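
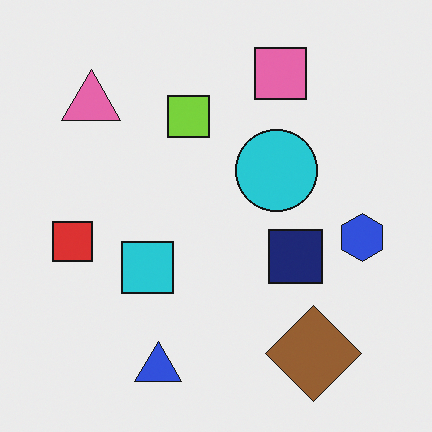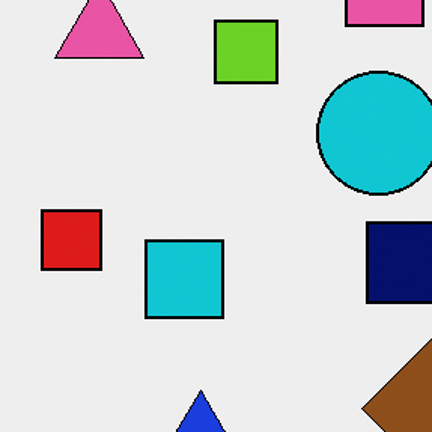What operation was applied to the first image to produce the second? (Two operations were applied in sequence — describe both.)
This is the original image cropped to a modestly smaller region and rescaled, then given slightly increased contrast.

The visible shapes are larger and the field of view is narrower; shapes near the original edges may be partly or wholly outside the frame — a crop-and-rescale. Tones are pushed away from mid-grey across the whole image — a global contrast change.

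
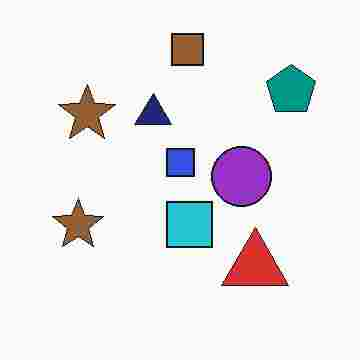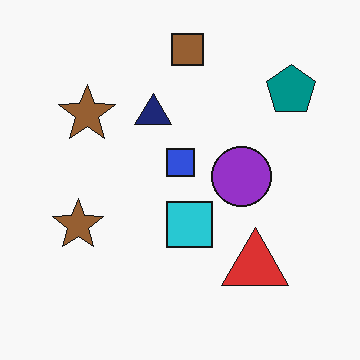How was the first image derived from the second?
Heavily JPEG-compressed with obvious blocking artifacts.

Blocky 8×8 compression artifacts appear around shape edges and the flat background shows ringing — characteristic JPEG degradation.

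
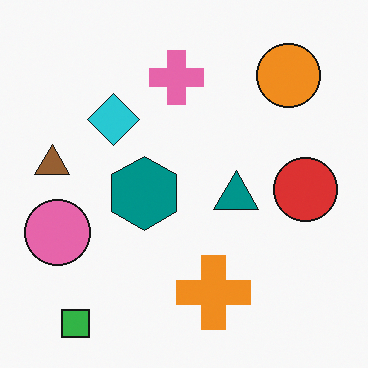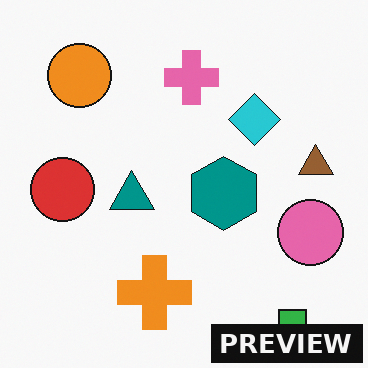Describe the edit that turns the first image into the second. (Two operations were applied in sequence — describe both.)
The image was flipped horizontally (left ↔ right), then watermarked with the text "PREVIEW" in the lower-right corner.

The brown triangle is in the left of the first image and the right of the second — shapes on opposite sides of the vertical midline have swapped in a mirror flip. A dark label reading "PREVIEW" appears in the lower-right corner.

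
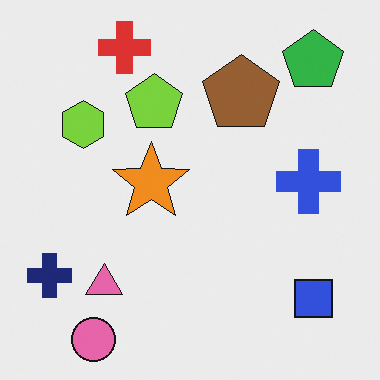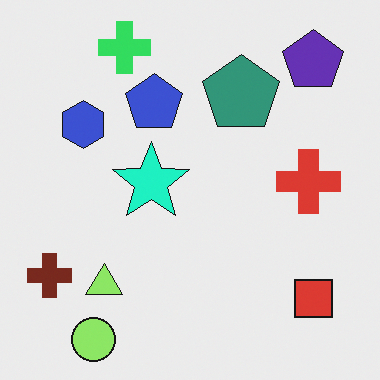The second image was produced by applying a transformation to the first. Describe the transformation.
It was hue-shifted by a moderate amount.

Every shape's color has rotated by the same amount around the hue wheel — a uniform hue shift.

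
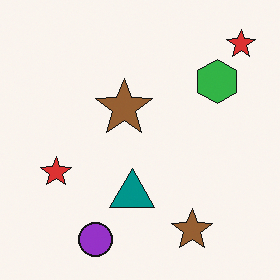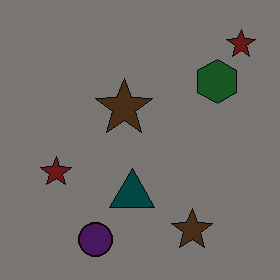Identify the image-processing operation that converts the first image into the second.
This is the original image noticeably darkened.

Every pixel — background and shapes alike — is uniformly darkened.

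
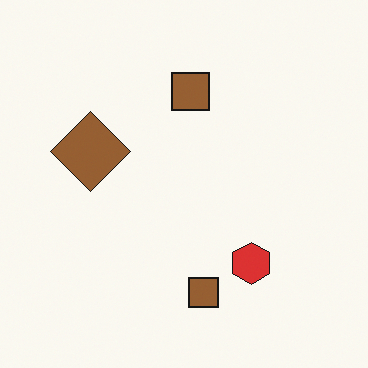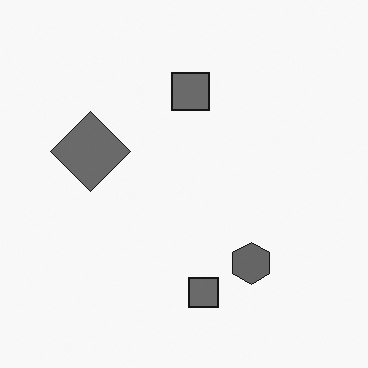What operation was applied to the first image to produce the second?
The image was converted to grayscale.

All color is removed — every shape is now a shade of grey.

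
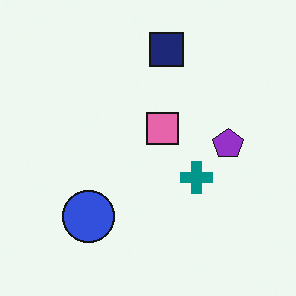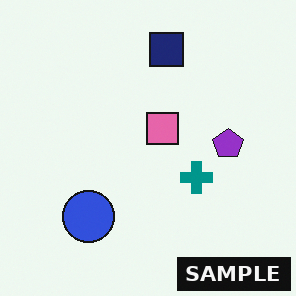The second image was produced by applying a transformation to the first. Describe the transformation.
The image was watermarked with the text "SAMPLE" in the lower-right corner.

A dark label reading "SAMPLE" appears in the lower-right corner.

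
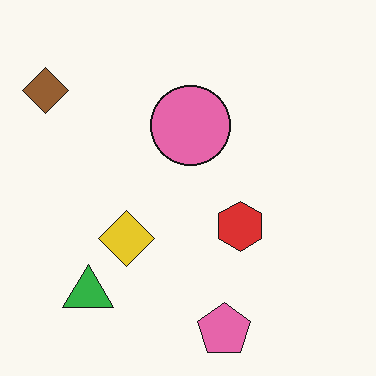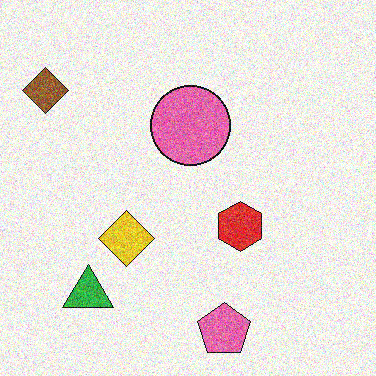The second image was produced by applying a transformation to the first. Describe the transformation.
Degraded with heavy additive noise.

Random speckle covers the whole image, including the flat background.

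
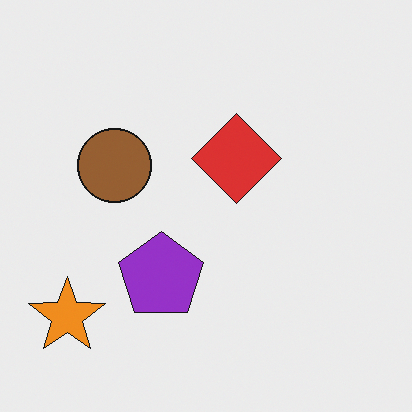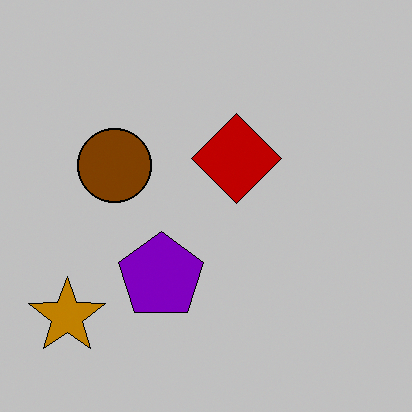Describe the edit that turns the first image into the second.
Heavily posterized to just a handful of flat colors.

Each flat color has snapped to a coarser quantized level — most visibly, the near-white background has dropped to a flat grey.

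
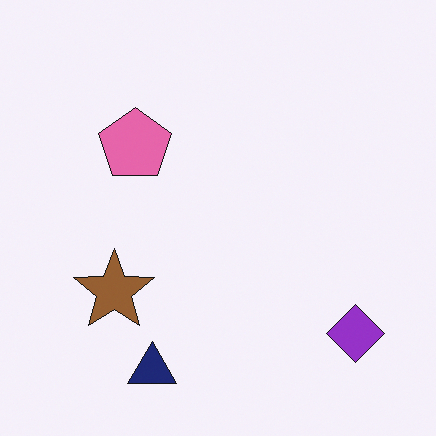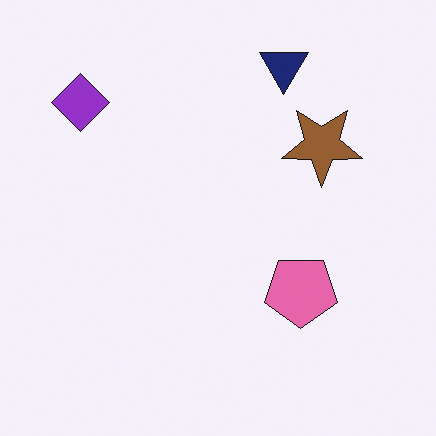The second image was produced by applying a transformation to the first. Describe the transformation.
The second image is the first rotated 180°.

The purple diamond sits in the bottom-right of the first image and the top-left of the second — consistent with a whole-image 180° rotation.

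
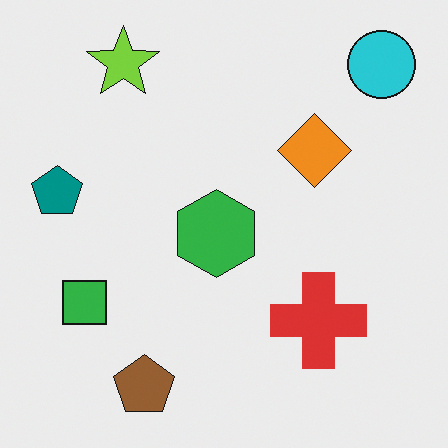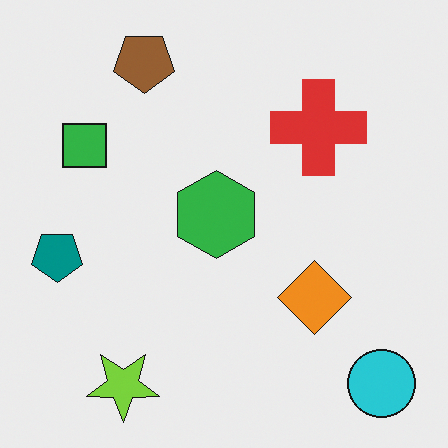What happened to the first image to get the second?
Flipped vertically (top ↔ bottom).

The brown pentagon is in the bottom-left of the first image and the top-left of the second — shapes on opposite sides of the horizontal midline have swapped in a mirror flip.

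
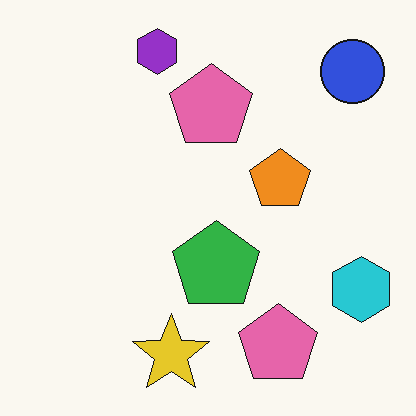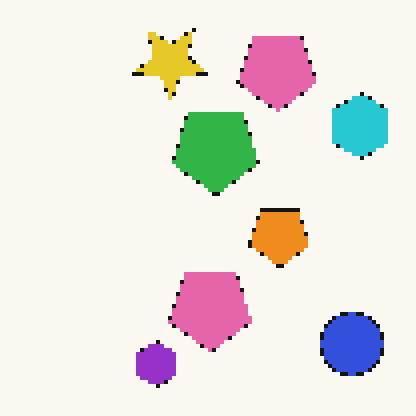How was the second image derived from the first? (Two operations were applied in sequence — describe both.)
The image was flipped vertically (top ↔ bottom), then mildly pixelated.

The purple hexagon is in the top of the first image and the bottom of the second — shapes on opposite sides of the horizontal midline have swapped in a mirror flip. Shapes are reduced to large square blocks; fine edges and outlines are lost — a downscale-then-upscale (mosaic) effect.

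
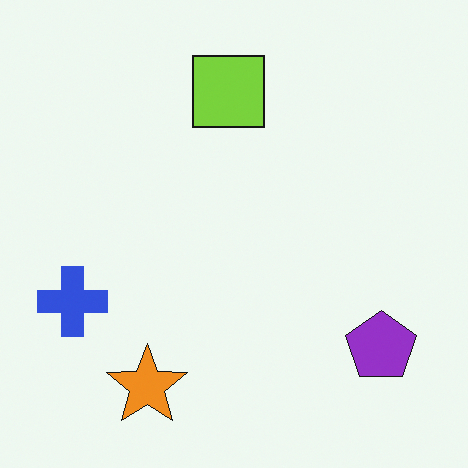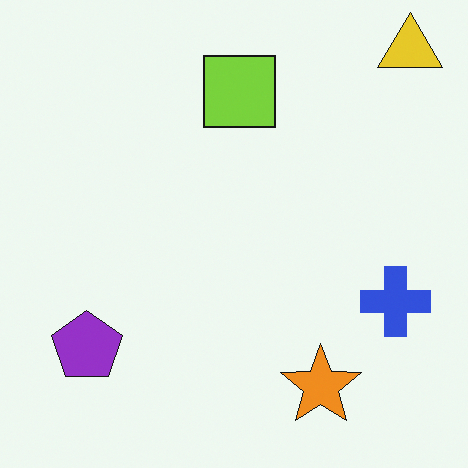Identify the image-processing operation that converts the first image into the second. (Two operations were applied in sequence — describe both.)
The second image is the first flipped horizontally (left ↔ right), then overlaid with an additional yellow triangle.

The blue cross is in the left of the first image and the right of the second — shapes on opposite sides of the vertical midline have swapped in a mirror flip. A yellow triangle appears in the second image that is absent from the first.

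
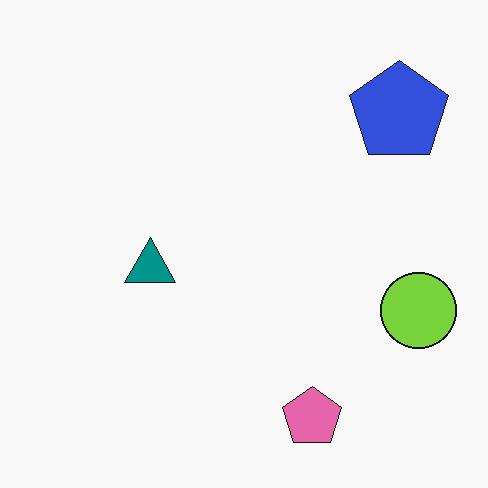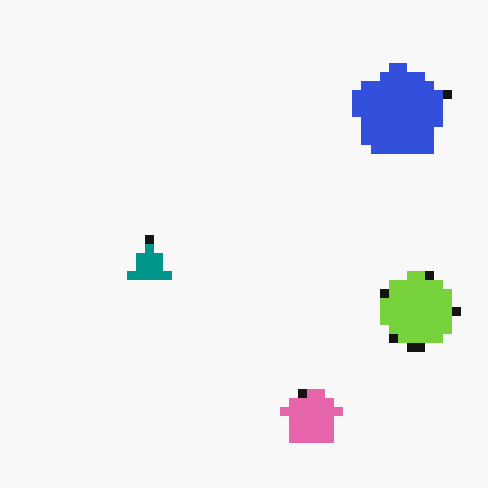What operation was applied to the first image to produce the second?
Heavily pixelated into large blocks.

Shapes are reduced to large square blocks; fine edges and outlines are lost — a downscale-then-upscale (mosaic) effect.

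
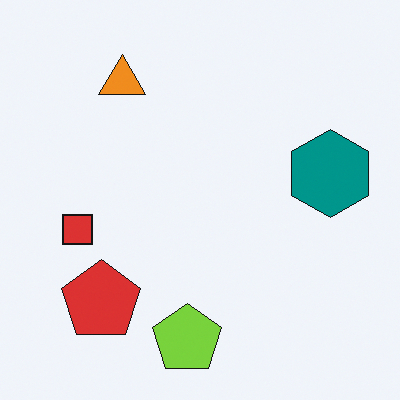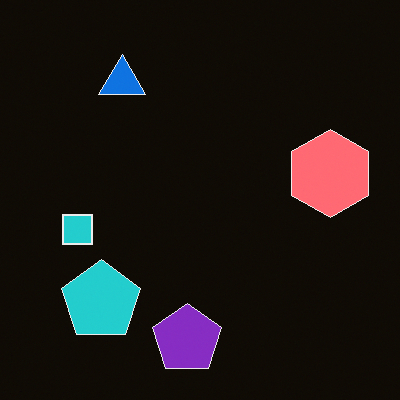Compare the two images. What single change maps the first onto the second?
The transformation is: color-inverted (negative).

The light background has become dark and every shape's color is its complement — a photographic negative.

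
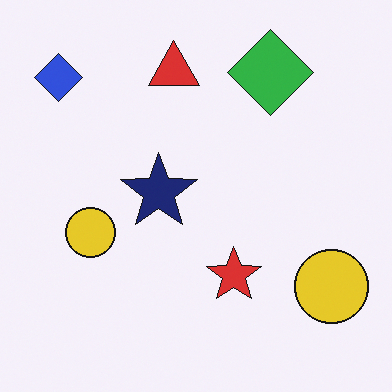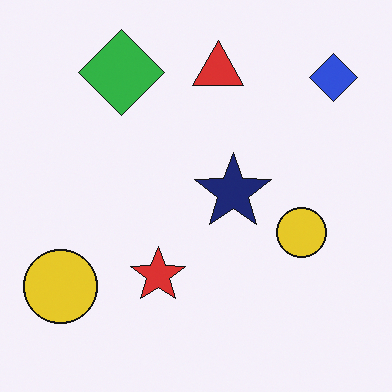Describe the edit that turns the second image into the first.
The first image is the second flipped horizontally (left ↔ right).

The blue diamond is in the top-right of the second image and the top-left of the first — shapes on opposite sides of the vertical midline have swapped in a mirror flip.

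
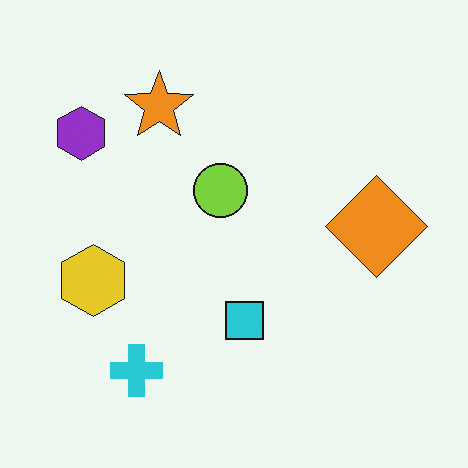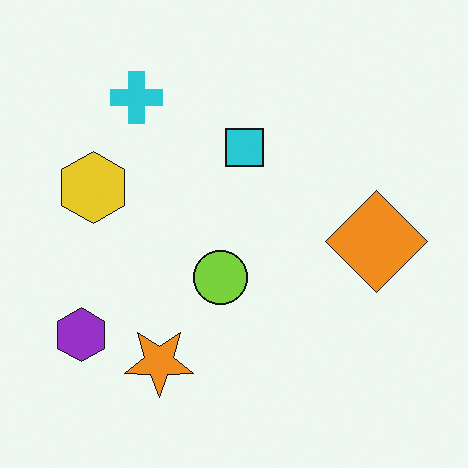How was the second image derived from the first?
Flipped vertically (top ↔ bottom).

The cyan cross is in the bottom-left of the first image and the top-left of the second — shapes on opposite sides of the horizontal midline have swapped in a mirror flip.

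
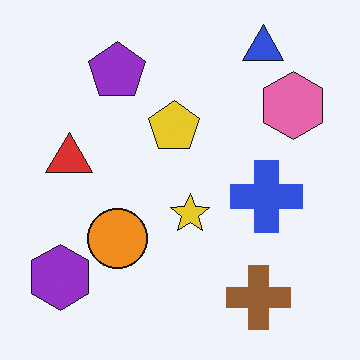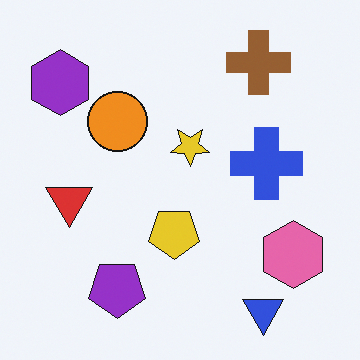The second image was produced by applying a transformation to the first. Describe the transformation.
The transformation is: flipped vertically (top ↔ bottom).

The blue triangle is in the top-right of the first image and the bottom-right of the second — shapes on opposite sides of the horizontal midline have swapped in a mirror flip.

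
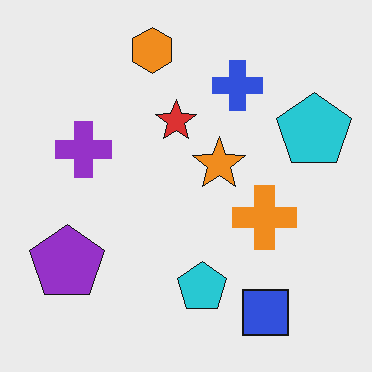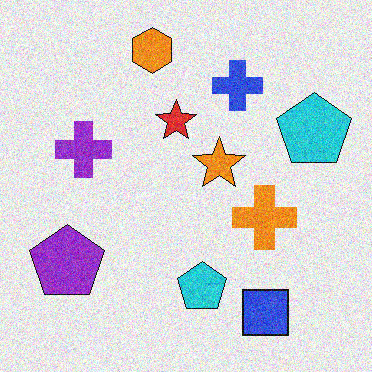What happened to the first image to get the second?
The image was degraded with moderate additive noise.

Random speckle covers the whole image, including the flat background.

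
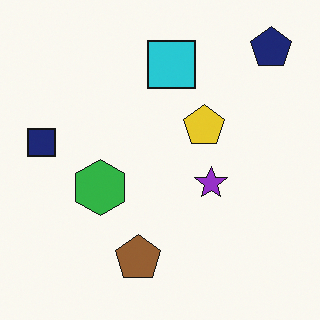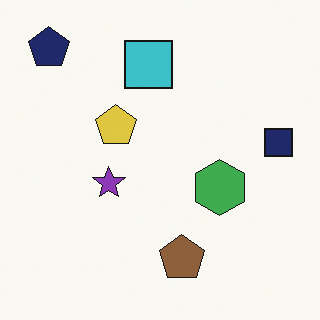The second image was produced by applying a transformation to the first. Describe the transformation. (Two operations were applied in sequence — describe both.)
The transformation is: flipped horizontally (left ↔ right), then slightly desaturated.

The navy square is in the left of the first image and the right of the second — shapes on opposite sides of the vertical midline have swapped in a mirror flip. All colors are more muted and greyish — a global saturation change.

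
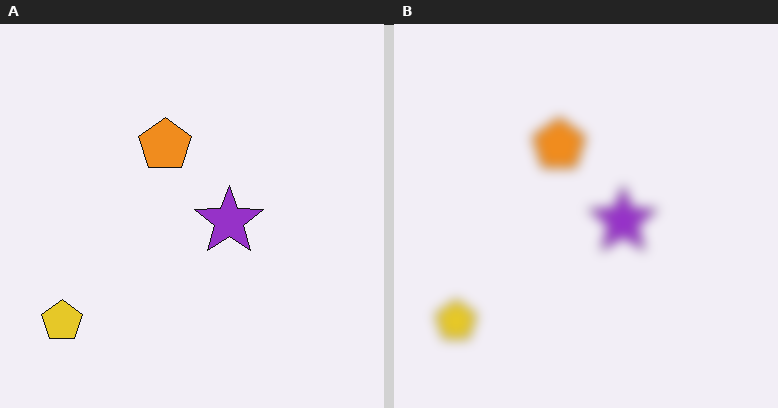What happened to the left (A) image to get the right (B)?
This is the original image heavily blurred.

Shape edges and outlines are uniformly softened across the whole image.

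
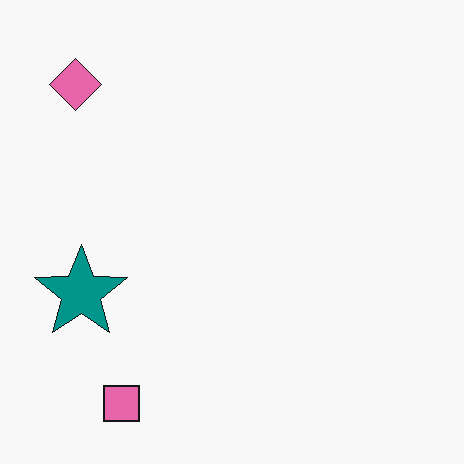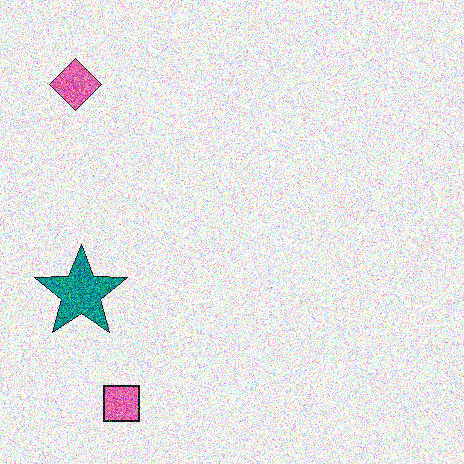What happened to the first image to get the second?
The transformation is: degraded with strong gaussian noise.

Random speckle covers the whole image, including the flat background.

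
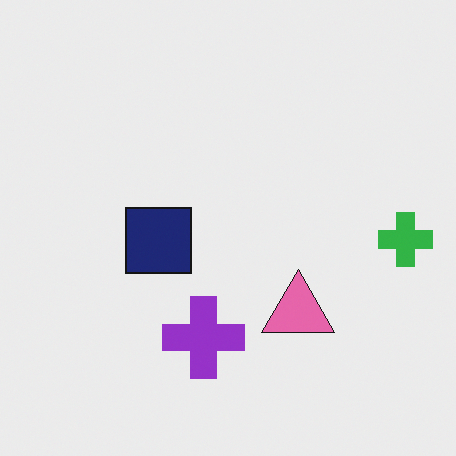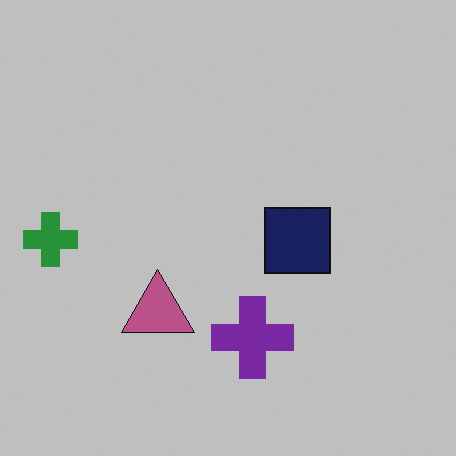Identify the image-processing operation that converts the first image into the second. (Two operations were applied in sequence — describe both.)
The second image is the first slightly darkened, then flipped horizontally (left ↔ right).

Every pixel — background and shapes alike — is uniformly darkened. The green cross is in the right of the first image and the left of the second — shapes on opposite sides of the vertical midline have swapped in a mirror flip.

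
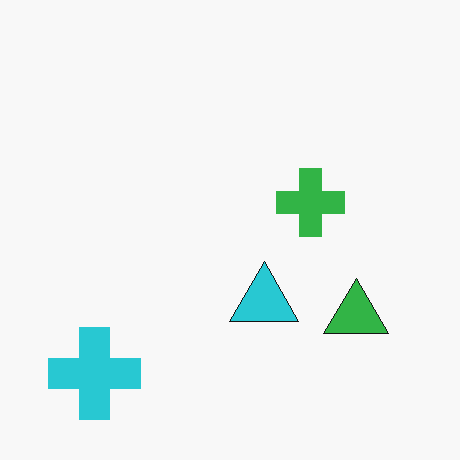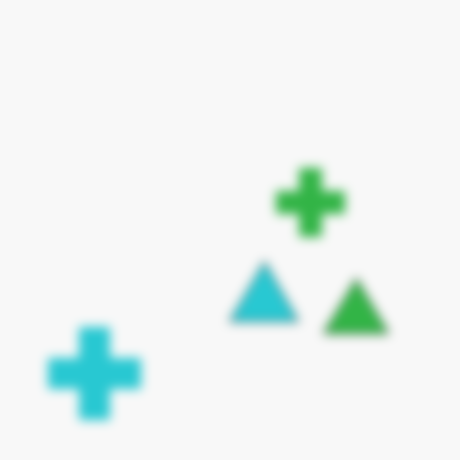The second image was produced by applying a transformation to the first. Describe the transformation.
It was heavily blurred.

Shape edges and outlines are uniformly softened across the whole image.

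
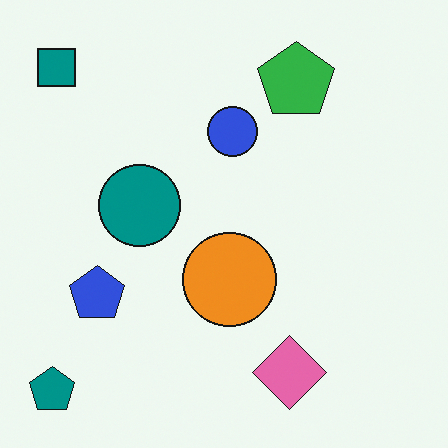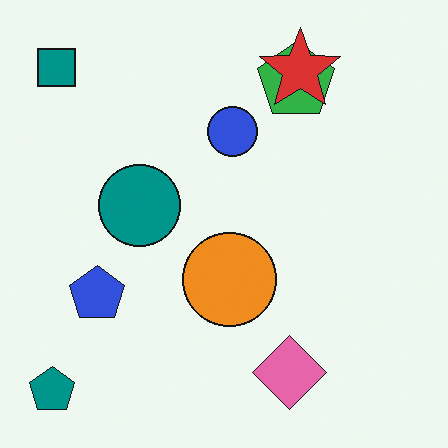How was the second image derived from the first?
The image was overlaid with an additional red star.

A red star appears in the second image that is absent from the first.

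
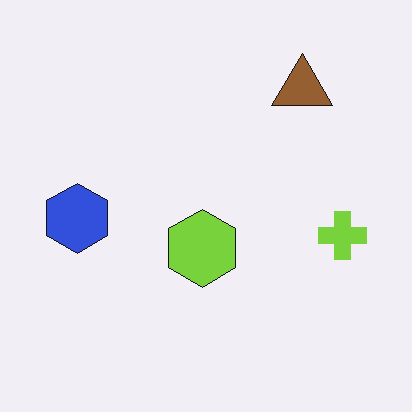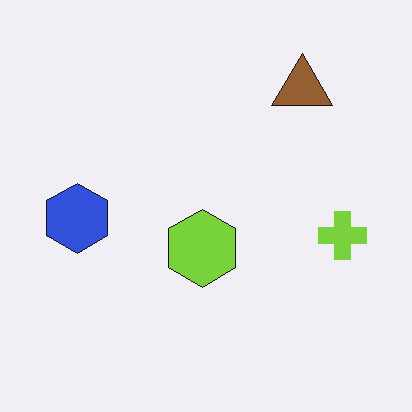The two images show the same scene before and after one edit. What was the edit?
The second image is the first given moderate JPEG compression.

Blocky 8×8 compression artifacts appear around shape edges and the flat background shows ringing — characteristic JPEG degradation.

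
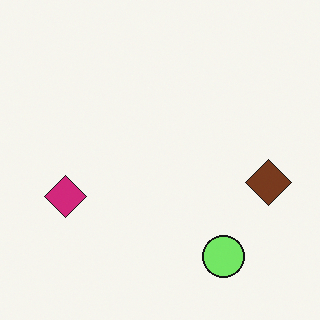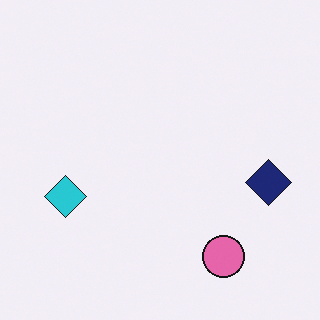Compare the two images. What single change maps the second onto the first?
This is the original image hue-shifted noticeably.

Every shape's color has rotated by the same amount around the hue wheel — a uniform hue shift.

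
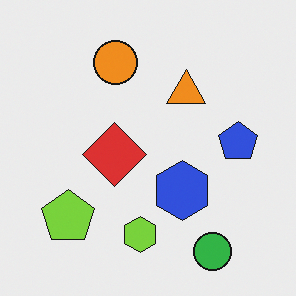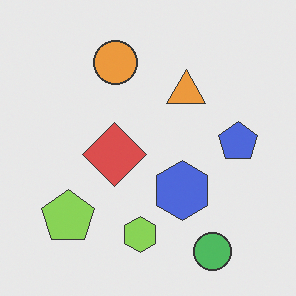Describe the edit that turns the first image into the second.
The transformation is: given slightly reduced contrast.

Tones are pushed toward mid-grey across the whole image — a global contrast change.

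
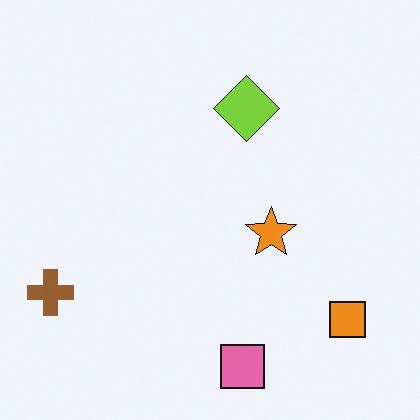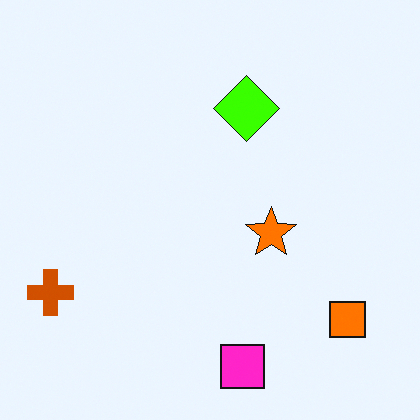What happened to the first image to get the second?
This is the original image made much more vivid (saturation change).

All colors are more vivid — a global saturation change.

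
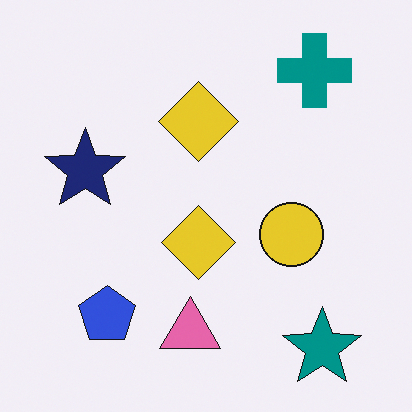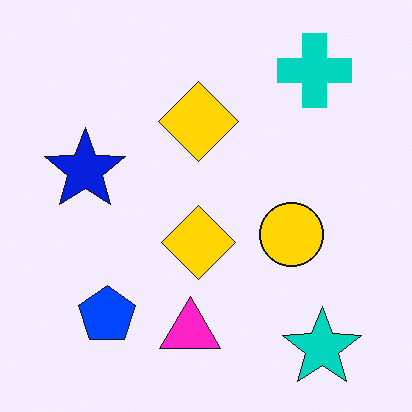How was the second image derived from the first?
It was heavily oversaturated.

All colors are more vivid — a global saturation change.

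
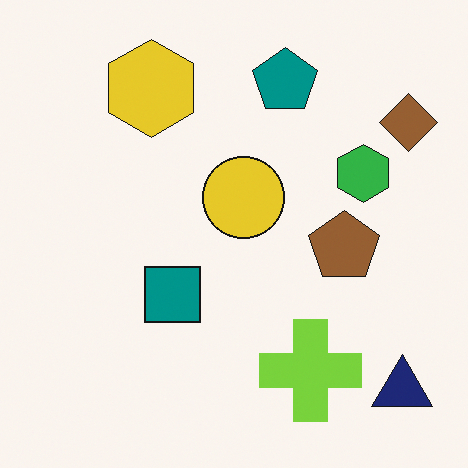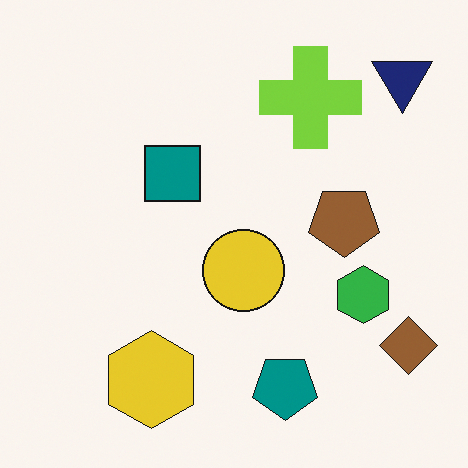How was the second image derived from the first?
Flipped vertically (top ↔ bottom).

The navy triangle is in the bottom-right of the first image and the top-right of the second — shapes on opposite sides of the horizontal midline have swapped in a mirror flip.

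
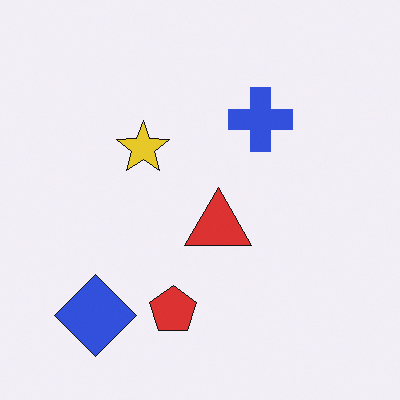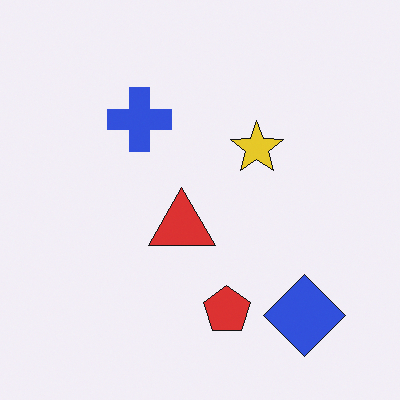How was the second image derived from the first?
The second image is the first flipped horizontally (left ↔ right).

The blue diamond is in the bottom-left of the first image and the bottom-right of the second — shapes on opposite sides of the vertical midline have swapped in a mirror flip.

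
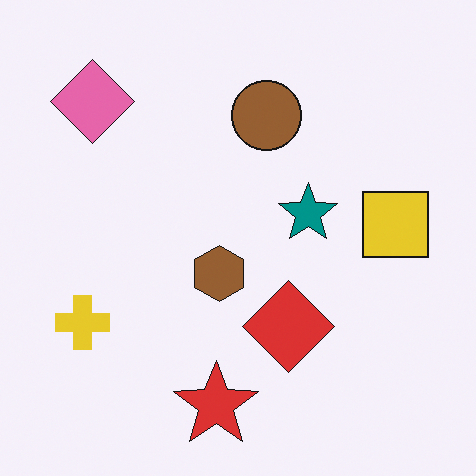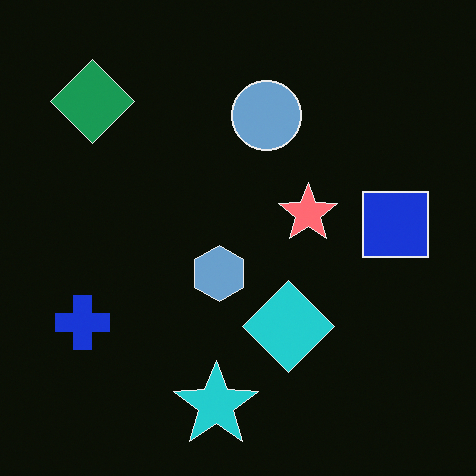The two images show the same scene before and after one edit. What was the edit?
The second image is the first color-inverted (negative).

The light background has become dark and every shape's color is its complement — a photographic negative.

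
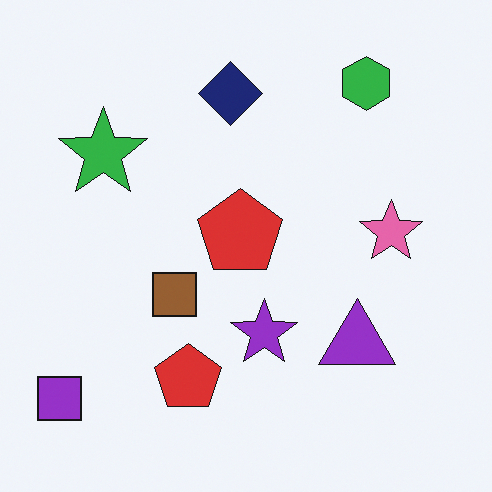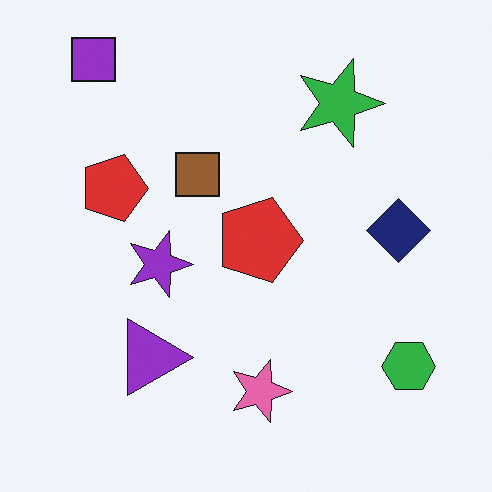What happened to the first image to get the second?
This is the original image rotated 90° clockwise.

The purple square sits in the bottom-left of the first image and the top-left of the second — consistent with a whole-image 90° clockwise rotation.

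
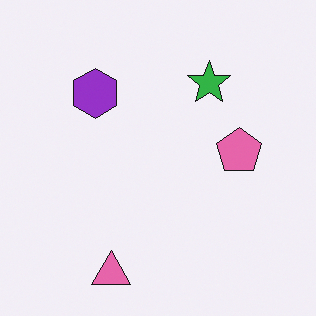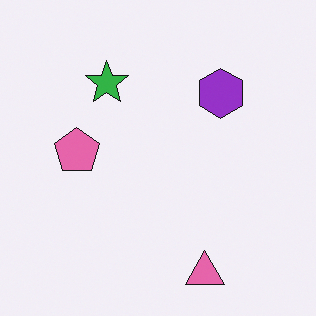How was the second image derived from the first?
The second image is the first flipped horizontally (left ↔ right).

The pink pentagon is in the right of the first image and the left of the second — shapes on opposite sides of the vertical midline have swapped in a mirror flip.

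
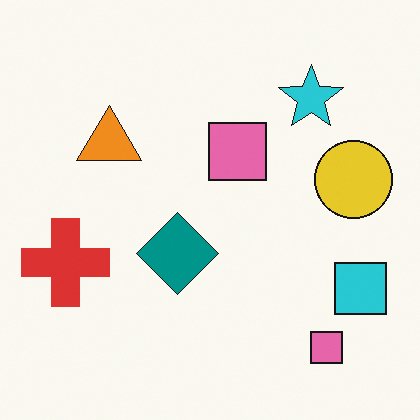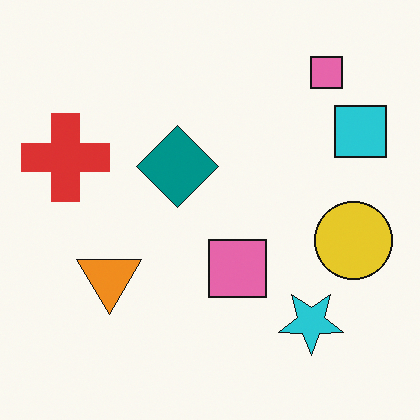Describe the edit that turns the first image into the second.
The second image is the first flipped vertically (top ↔ bottom).

The cyan star is in the top-right of the first image and the bottom-right of the second — shapes on opposite sides of the horizontal midline have swapped in a mirror flip.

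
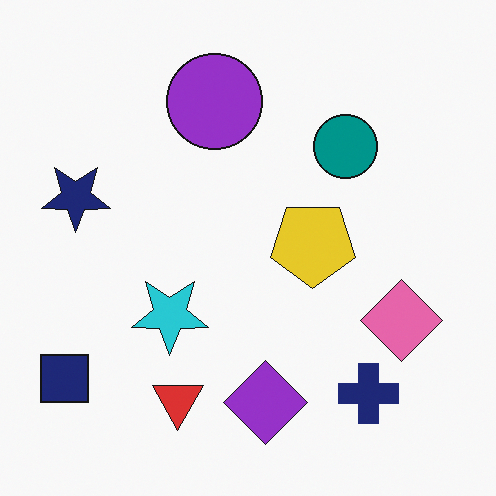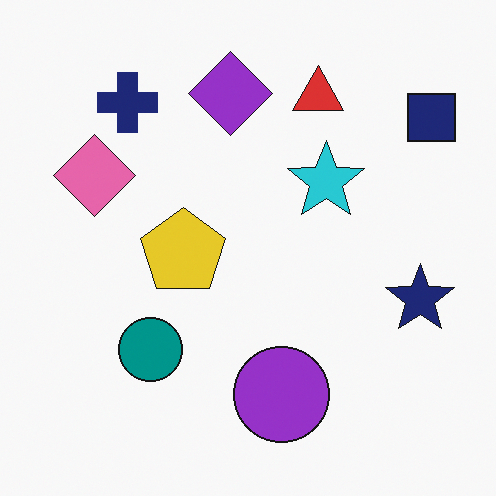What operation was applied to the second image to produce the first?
This is the original image rotated 180°.

The navy square sits in the top-right of the second image and the bottom-left of the first — consistent with a whole-image 180° rotation.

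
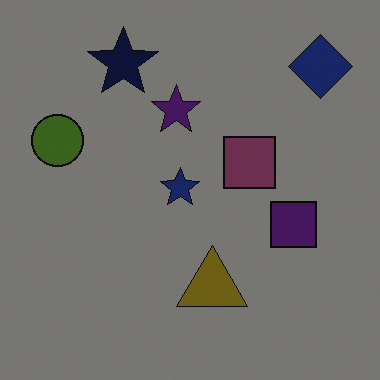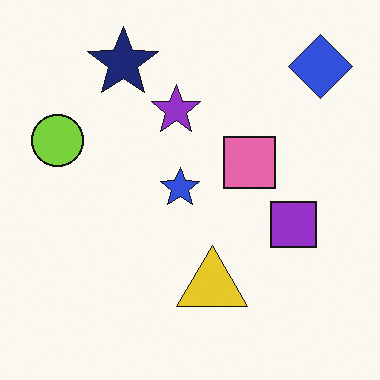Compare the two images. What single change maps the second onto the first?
The transformation is: substantially darkened.

Every pixel — background and shapes alike — is uniformly darkened.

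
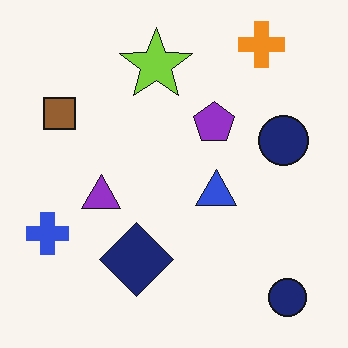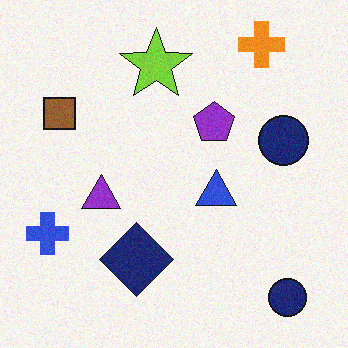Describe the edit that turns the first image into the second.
The second image is the first degraded with light additive noise.

Random speckle covers the whole image, including the flat background.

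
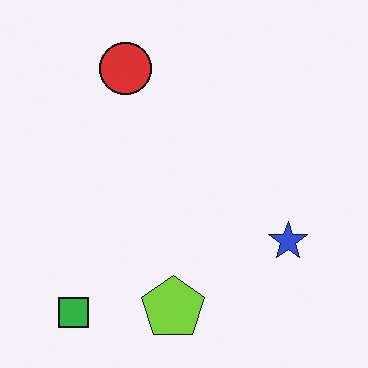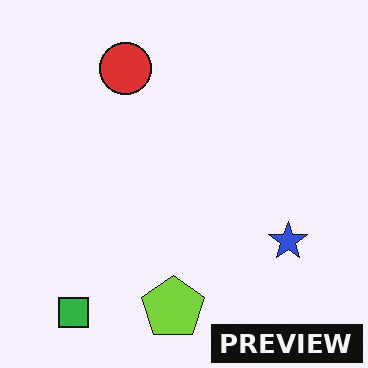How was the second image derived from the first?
The image was watermarked with the text "PREVIEW" in the lower-right corner.

A dark label reading "PREVIEW" appears in the lower-right corner.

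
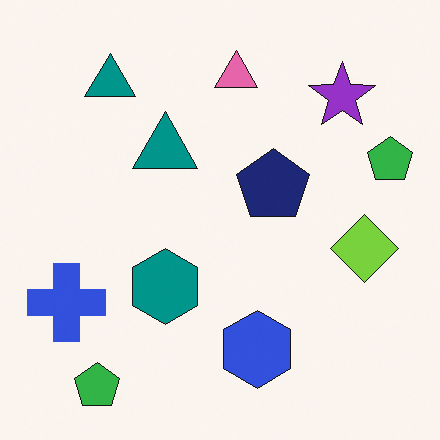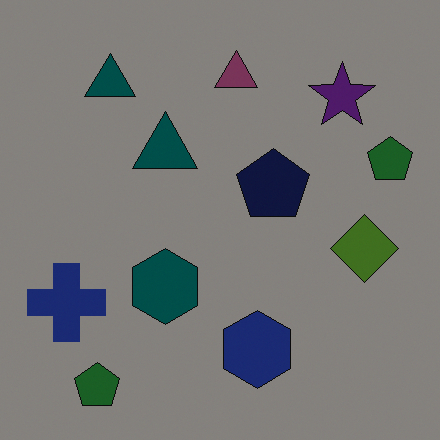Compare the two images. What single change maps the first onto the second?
The transformation is: noticeably darkened.

Every pixel — background and shapes alike — is uniformly darkened.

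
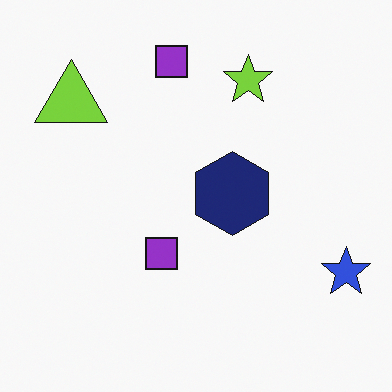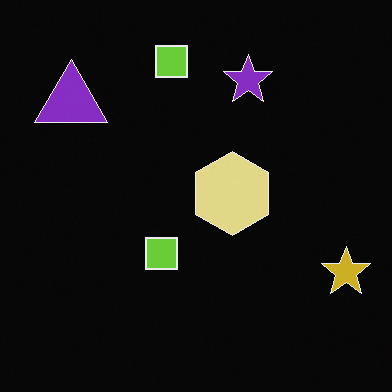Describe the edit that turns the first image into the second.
Color-inverted (negative).

The light background has become dark and every shape's color is its complement — a photographic negative.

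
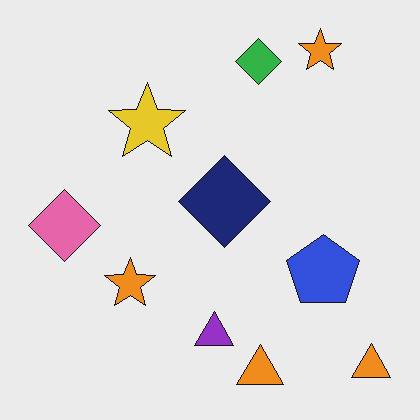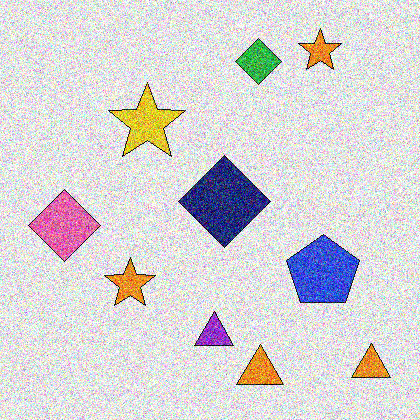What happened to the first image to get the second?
The second image is the first degraded with heavy additive noise.

Random speckle covers the whole image, including the flat background.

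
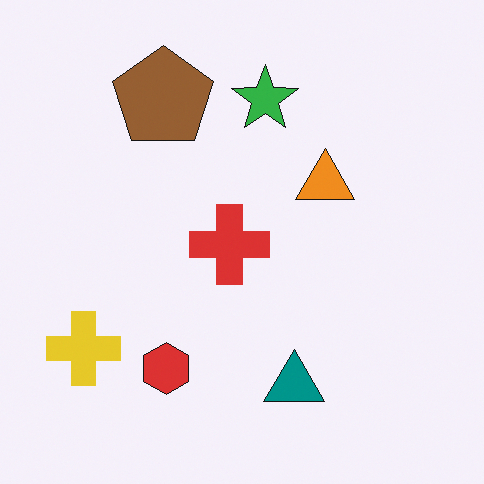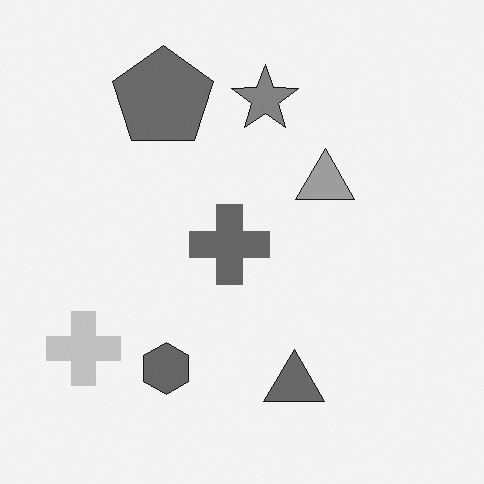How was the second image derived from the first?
This is the original image converted to grayscale.

All color is removed — every shape is now a shade of grey.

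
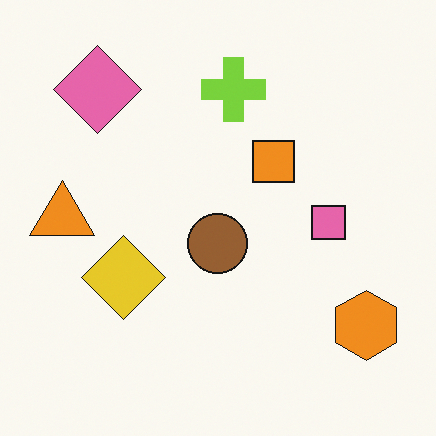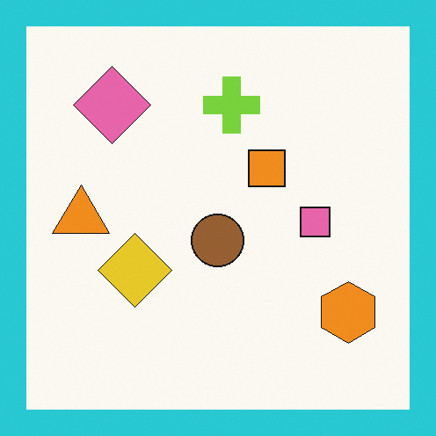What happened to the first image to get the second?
The second image is the first framed with a cyan border.

A solid cyan frame runs around the edge of the second image, with the content slightly shrunk inside it.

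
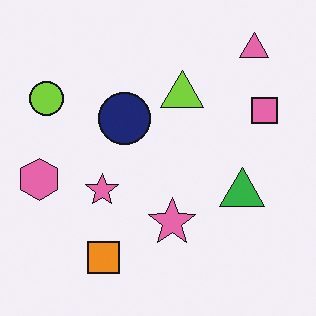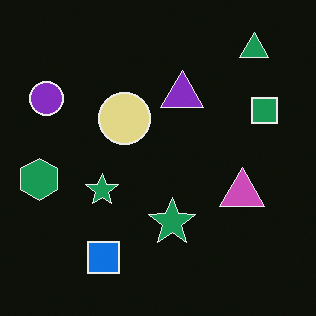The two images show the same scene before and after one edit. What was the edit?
The second image is the first color-inverted (negative).

The light background has become dark and every shape's color is its complement — a photographic negative.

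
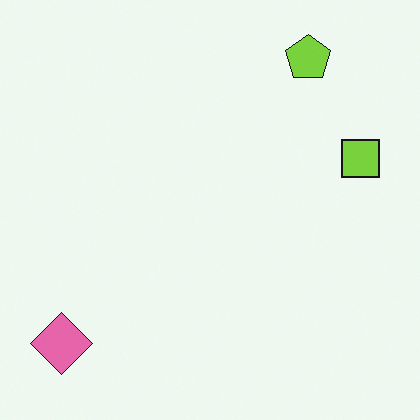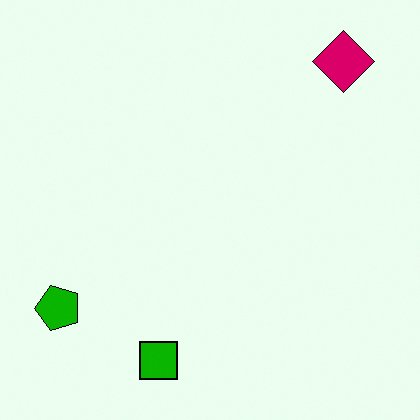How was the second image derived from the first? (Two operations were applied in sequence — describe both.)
The transformation is: transposed (reflected across the top-left ↔ bottom-right diagonal), then boosted in contrast.

Shapes have swapped their row and column positions — what was in the top-right is now in the bottom-left — a diagonal reflection. Tones are pushed away from mid-grey across the whole image — a global contrast change.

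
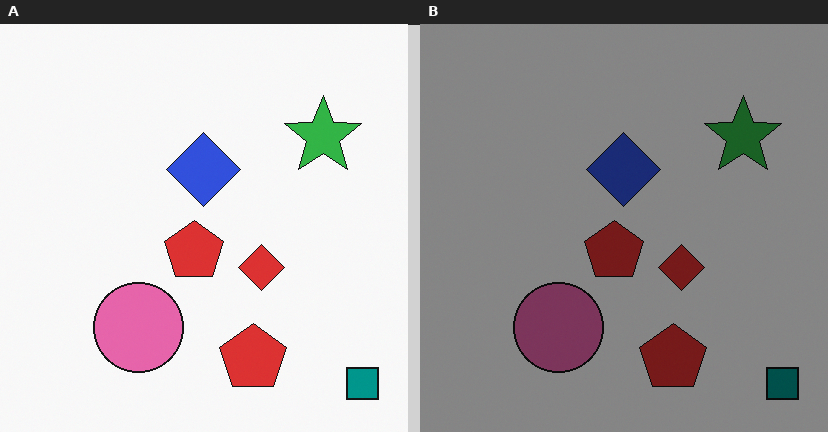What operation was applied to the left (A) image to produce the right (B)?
The right (B) image is the left (A) noticeably darkened.

Every pixel — background and shapes alike — is uniformly darkened.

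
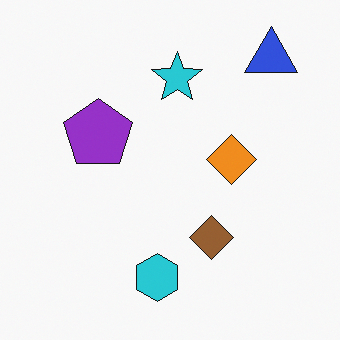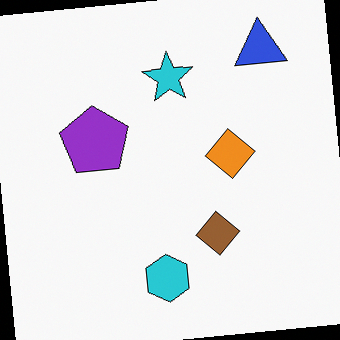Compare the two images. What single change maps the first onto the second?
Rotated counter-clockwise by a slight angle.

Every shape is tilted by the same angle and the image corners show triangular fill wedges — a whole-image rotation by a non-right angle.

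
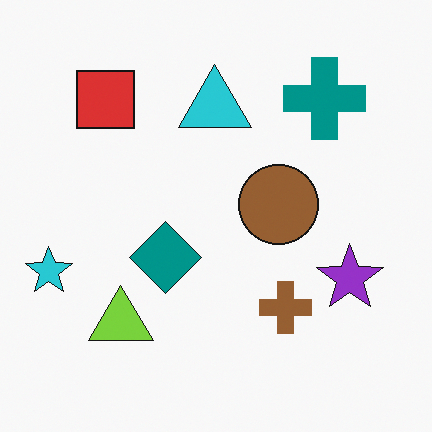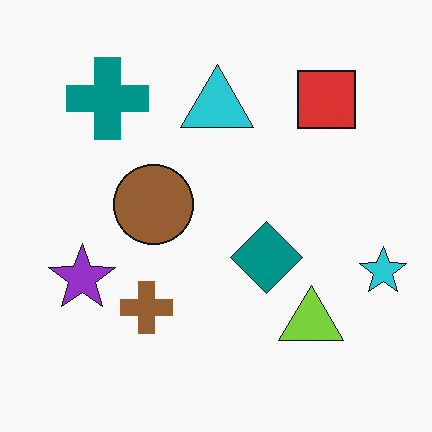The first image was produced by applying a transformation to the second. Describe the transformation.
The image was flipped horizontally (left ↔ right).

The cyan star is in the right of the second image and the left of the first — shapes on opposite sides of the vertical midline have swapped in a mirror flip.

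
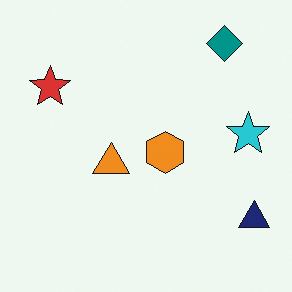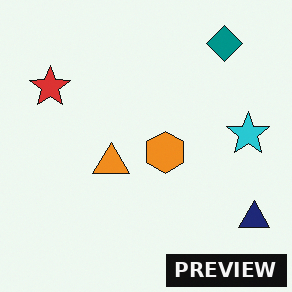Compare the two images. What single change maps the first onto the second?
The transformation is: watermarked with the text "PREVIEW" in the lower-right corner.

A dark label reading "PREVIEW" appears in the lower-right corner.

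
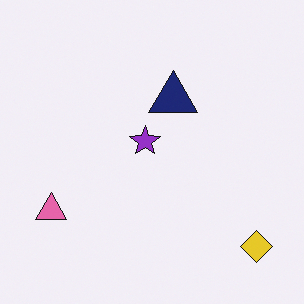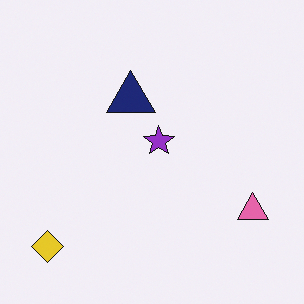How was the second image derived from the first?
Flipped horizontally (left ↔ right).

The yellow diamond is in the bottom-right of the first image and the bottom-left of the second — shapes on opposite sides of the vertical midline have swapped in a mirror flip.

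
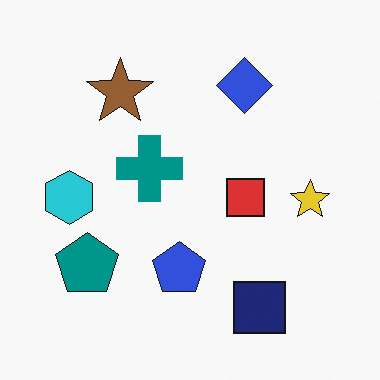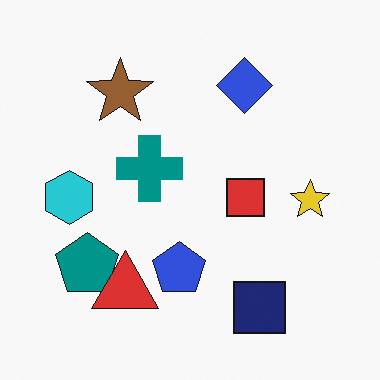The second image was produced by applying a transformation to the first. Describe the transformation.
It was overlaid with an additional red triangle.

A red triangle appears in the second image that is absent from the first.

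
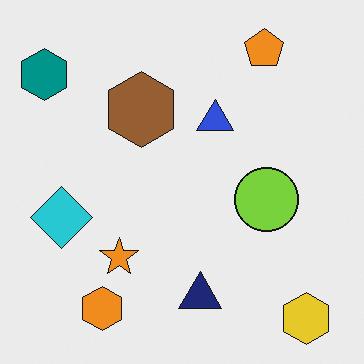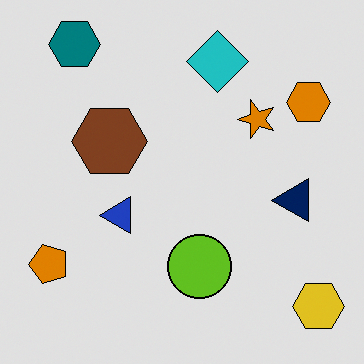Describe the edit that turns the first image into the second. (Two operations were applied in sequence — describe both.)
This is the original image moderately posterized, then transposed (reflected across the top-left ↔ bottom-right diagonal).

Each flat color has snapped to a coarser quantized level — most visibly, the near-white background has dropped to a flat grey. Shapes have swapped their row and column positions — what was in the top-right is now in the bottom-left — a diagonal reflection.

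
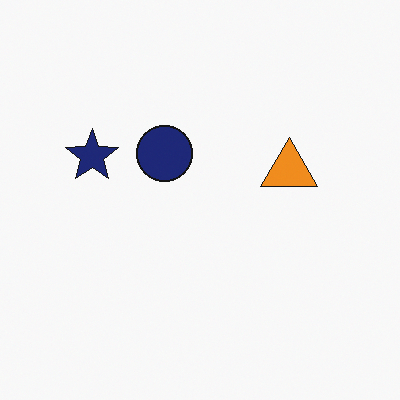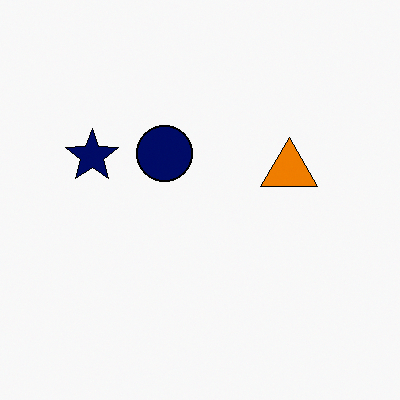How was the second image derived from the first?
It was given slightly increased contrast.

Tones are pushed away from mid-grey across the whole image — a global contrast change.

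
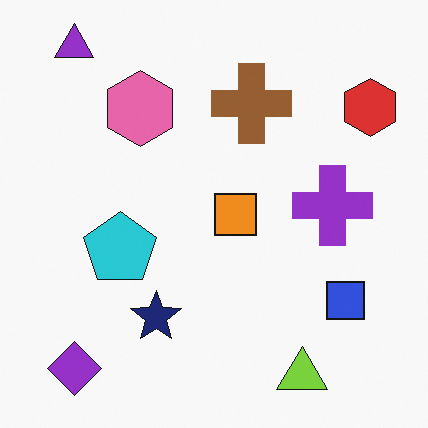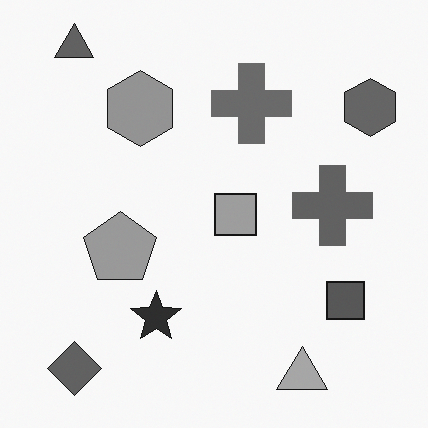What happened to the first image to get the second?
The second image is the first converted to grayscale.

All color is removed — every shape is now a shade of grey.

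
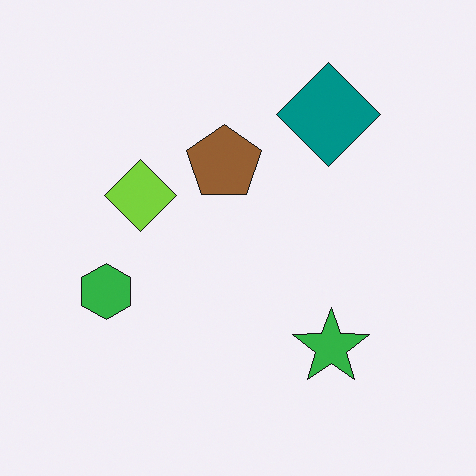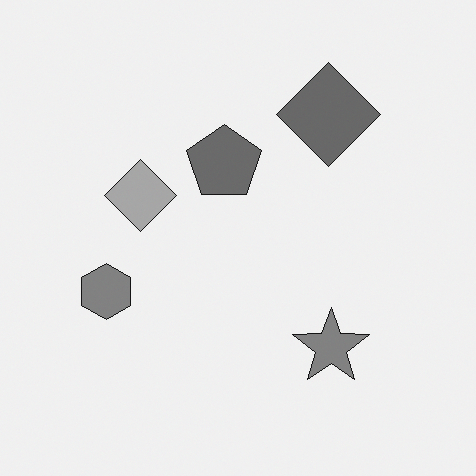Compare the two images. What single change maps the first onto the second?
It was converted to grayscale.

All color is removed — every shape is now a shade of grey.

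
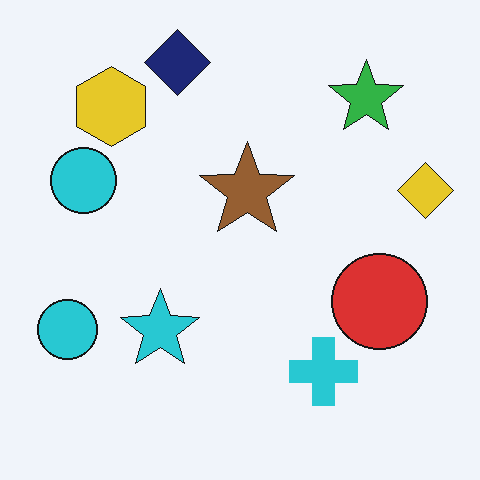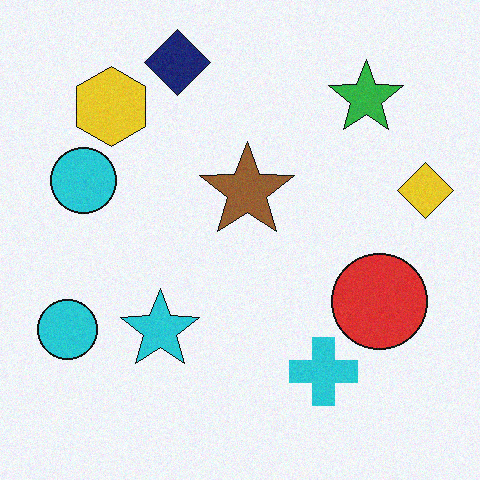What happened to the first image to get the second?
The image was degraded with subtle gaussian noise.

Random speckle covers the whole image, including the flat background.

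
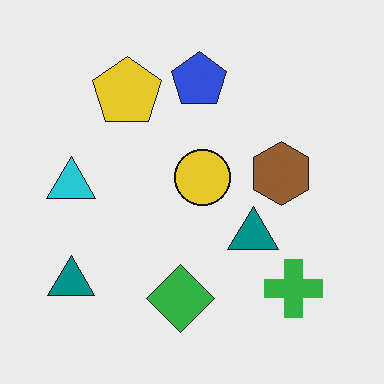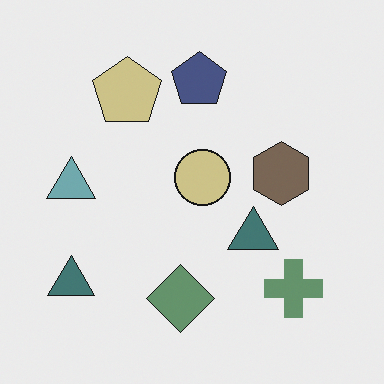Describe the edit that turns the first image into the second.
The second image is the first heavily desaturated.

All colors are more muted and greyish — a global saturation change.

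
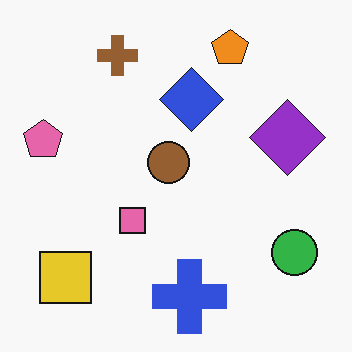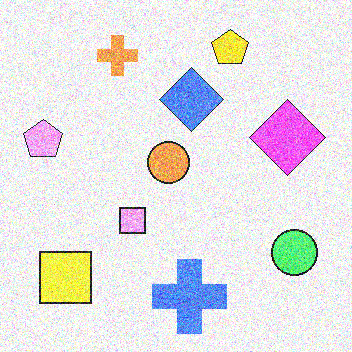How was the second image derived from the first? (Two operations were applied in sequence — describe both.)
This is the original image brightened a lot, then degraded with heavy additive noise.

Every pixel — background and shapes alike — is uniformly brightened. Random speckle covers the whole image, including the flat background.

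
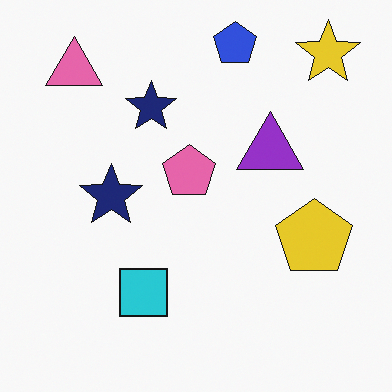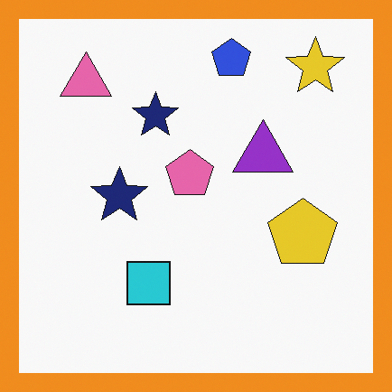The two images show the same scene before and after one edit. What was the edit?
It was framed with a orange border.

A solid orange frame runs around the edge of the second image, with the content slightly shrunk inside it.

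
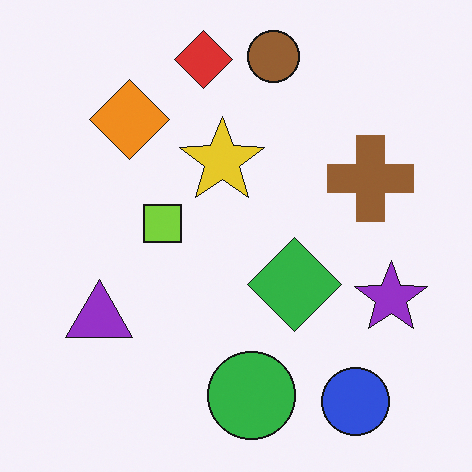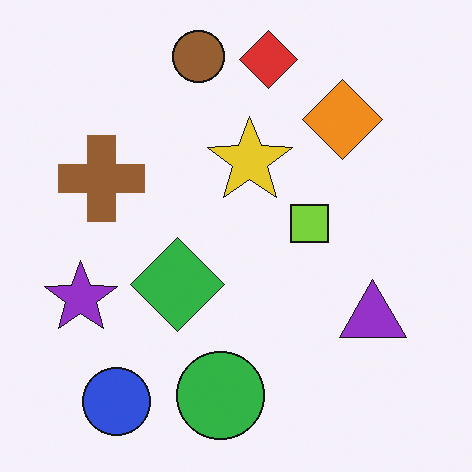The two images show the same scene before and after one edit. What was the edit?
This is the original image flipped horizontally (left ↔ right).

The purple star is in the right of the first image and the left of the second — shapes on opposite sides of the vertical midline have swapped in a mirror flip.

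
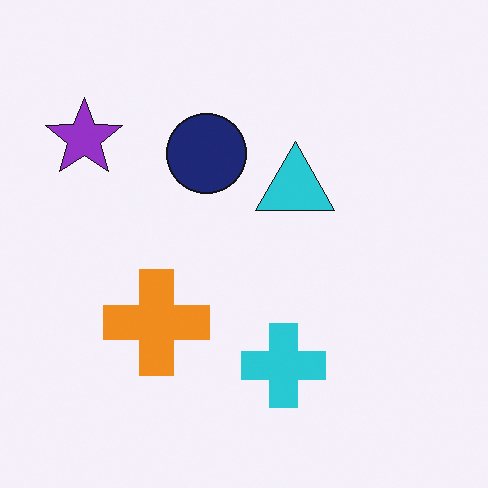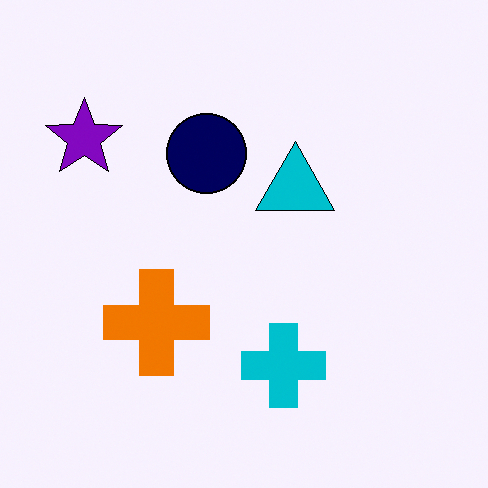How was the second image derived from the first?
This is the original image given slightly increased contrast.

Tones are pushed away from mid-grey across the whole image — a global contrast change.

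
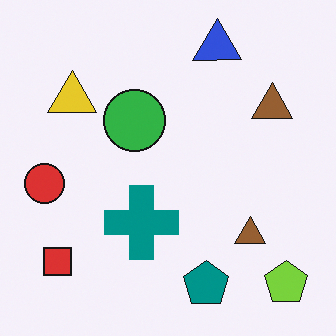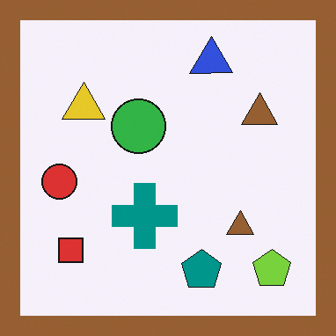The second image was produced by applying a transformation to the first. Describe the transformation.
Framed with a brown border.

A solid brown frame runs around the edge of the second image, with the content slightly shrunk inside it.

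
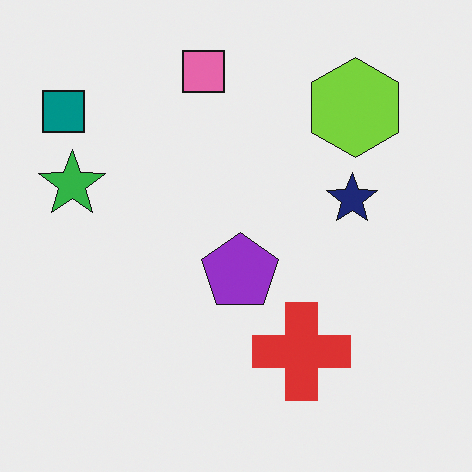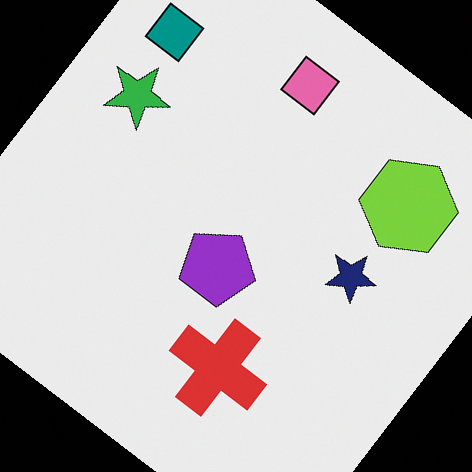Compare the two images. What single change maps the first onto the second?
It was rotated clockwise by a large amount — several tens of degrees.

Every shape is tilted by the same angle and the image corners show triangular fill wedges — a whole-image rotation by a non-right angle.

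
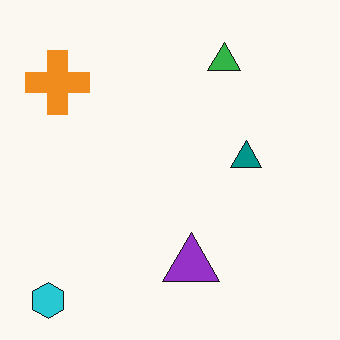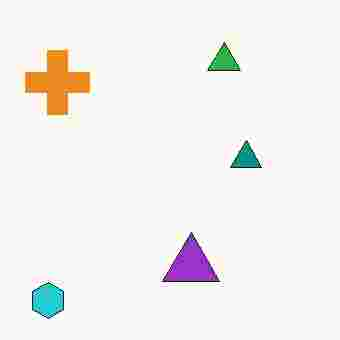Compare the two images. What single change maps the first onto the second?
It was degraded with heavy JPEG compression.

Blocky 8×8 compression artifacts appear around shape edges and the flat background shows ringing — characteristic JPEG degradation.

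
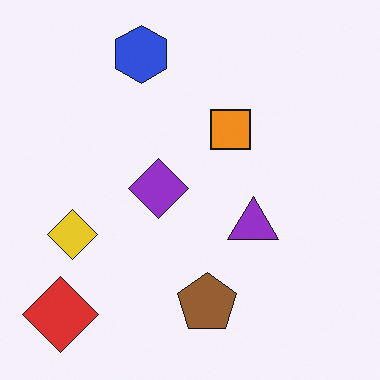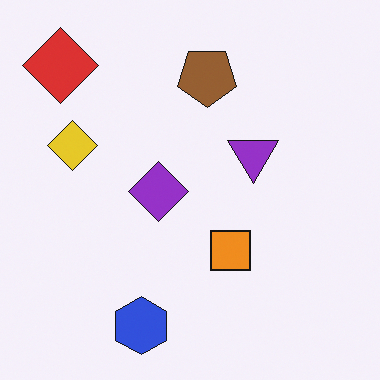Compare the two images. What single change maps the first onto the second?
It was flipped vertically (top ↔ bottom).

The blue hexagon is in the top of the first image and the bottom of the second — shapes on opposite sides of the horizontal midline have swapped in a mirror flip.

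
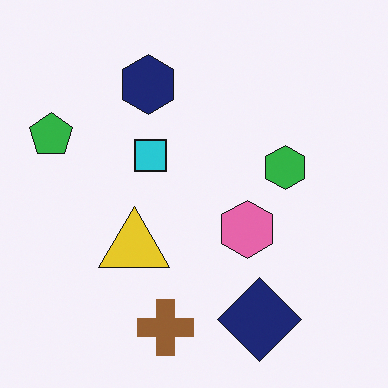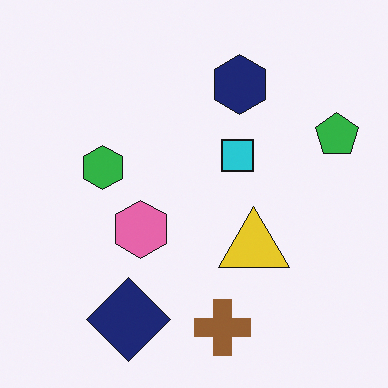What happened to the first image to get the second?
This is the original image flipped horizontally (left ↔ right).

The green pentagon is in the left of the first image and the right of the second — shapes on opposite sides of the vertical midline have swapped in a mirror flip.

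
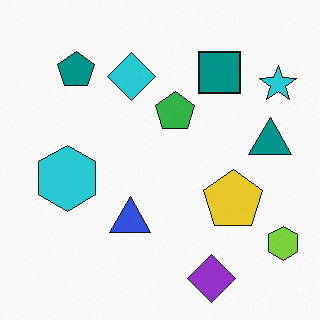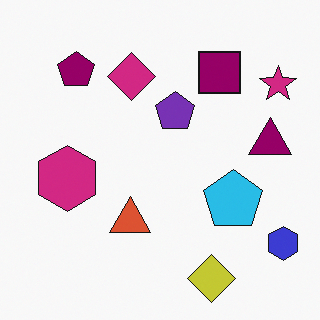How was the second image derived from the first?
The image was hue-shifted by a moderate amount.

Every shape's color has rotated by the same amount around the hue wheel — a uniform hue shift.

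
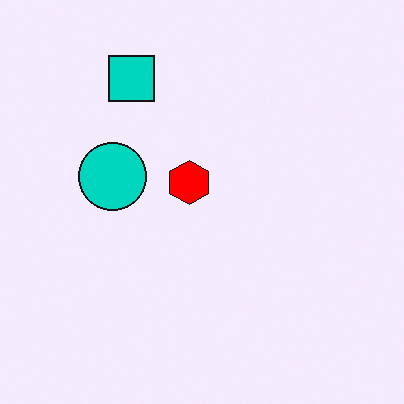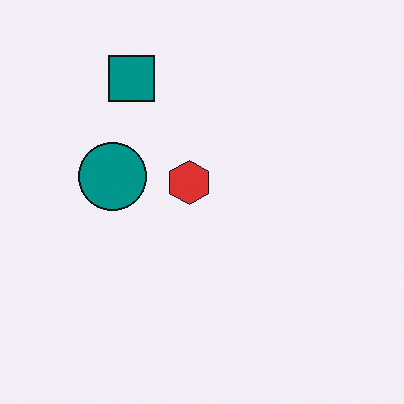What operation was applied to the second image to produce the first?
Made much more vivid (saturation change).

All colors are more vivid — a global saturation change.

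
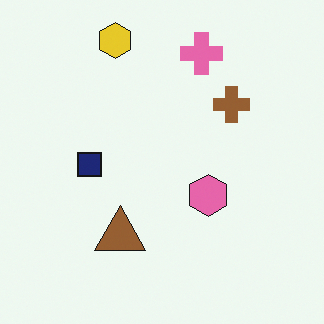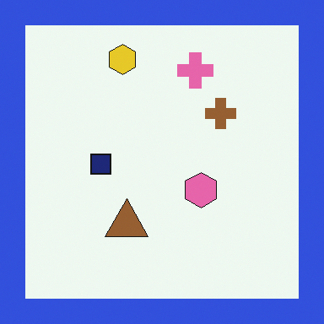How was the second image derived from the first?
The transformation is: framed with a blue border.

A solid blue frame runs around the edge of the second image, with the content slightly shrunk inside it.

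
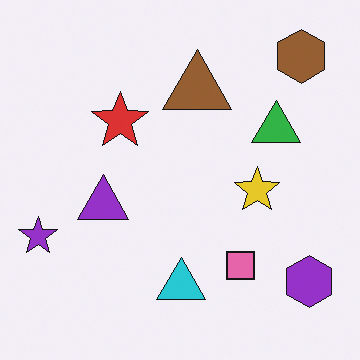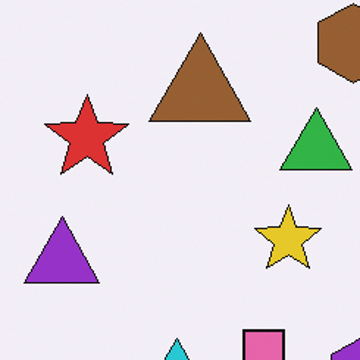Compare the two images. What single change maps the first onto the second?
The image was cropped slightly and scaled back up.

The visible shapes are larger and the field of view is narrower; shapes near the original edges may be partly or wholly outside the frame — a crop-and-rescale.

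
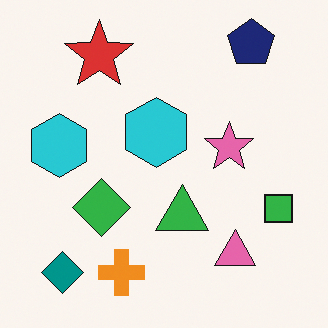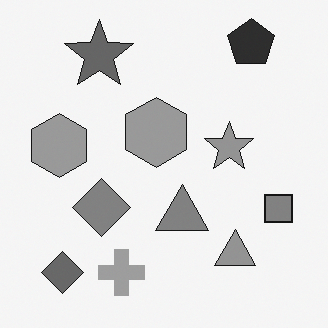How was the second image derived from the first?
This is the original image converted to grayscale.

All color is removed — every shape is now a shade of grey.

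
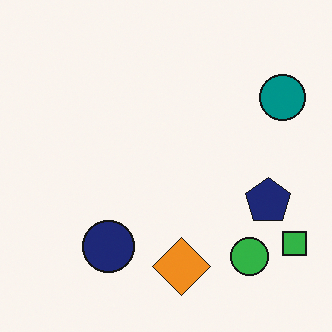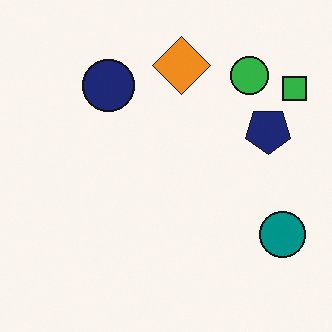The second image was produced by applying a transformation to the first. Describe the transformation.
The second image is the first flipped vertically (top ↔ bottom).

The orange diamond is in the bottom of the first image and the top of the second — shapes on opposite sides of the horizontal midline have swapped in a mirror flip.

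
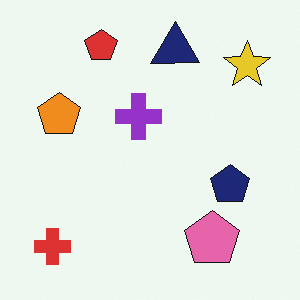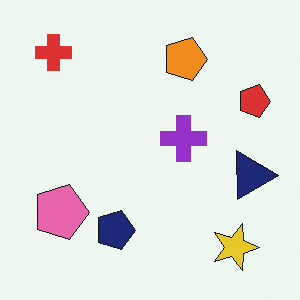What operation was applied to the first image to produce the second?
Rotated 90° clockwise.

The red cross sits in the bottom-left of the first image and the top-left of the second — consistent with a whole-image 90° clockwise rotation.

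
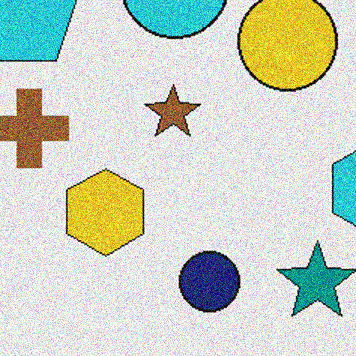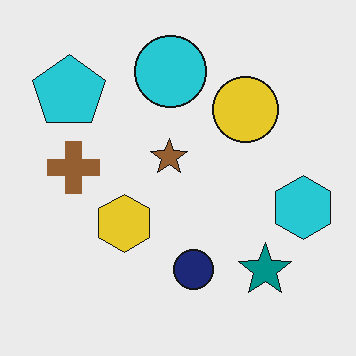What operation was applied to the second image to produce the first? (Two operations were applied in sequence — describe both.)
The image was cropped slightly and scaled back up, then degraded with a thick layer of grain.

The visible shapes are larger and the field of view is narrower; shapes near the original edges may be partly or wholly outside the frame — a crop-and-rescale. Random speckle covers the whole image, including the flat background.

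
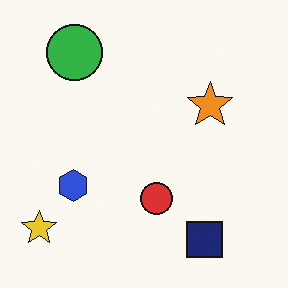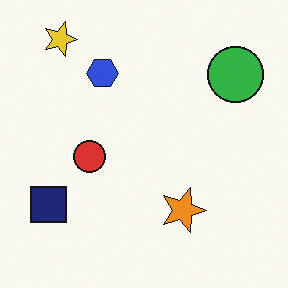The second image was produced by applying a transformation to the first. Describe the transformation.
Rotated 90° clockwise.

The yellow star sits in the bottom-left of the first image and the top-left of the second — consistent with a whole-image 90° clockwise rotation.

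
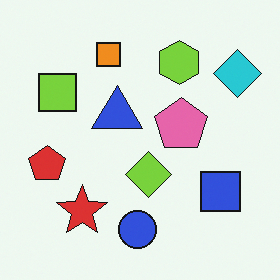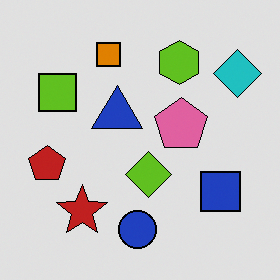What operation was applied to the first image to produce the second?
The transformation is: moderately posterized.

Each flat color has snapped to a coarser quantized level — most visibly, the near-white background has dropped to a flat grey.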